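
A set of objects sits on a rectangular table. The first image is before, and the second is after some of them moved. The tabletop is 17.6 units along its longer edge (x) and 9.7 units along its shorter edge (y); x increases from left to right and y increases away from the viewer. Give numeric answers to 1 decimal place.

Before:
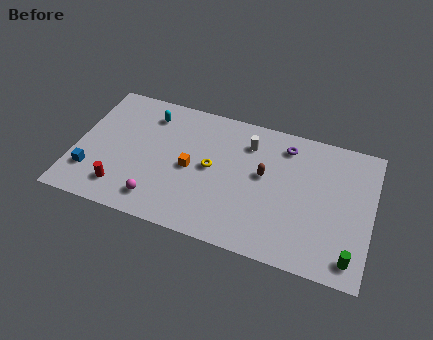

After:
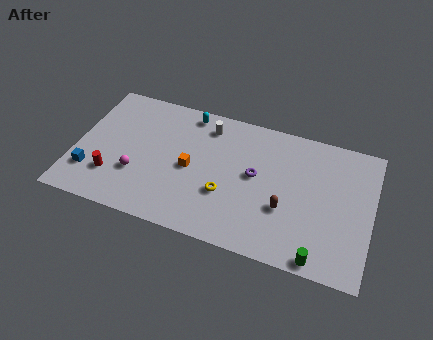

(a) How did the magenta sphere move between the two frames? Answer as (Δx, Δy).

(-1.4, 1.5)

The magenta sphere was at about (5.2, 1.7) and moved to about (3.8, 3.2).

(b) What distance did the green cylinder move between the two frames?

1.9

From (16.6, 1.4) to (14.8, 0.8), the green cylinder covered √(1.8² + 0.6²) ≈ 1.9 units.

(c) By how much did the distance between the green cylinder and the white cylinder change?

+1.3

The distance was about 8.9 in the first image and 10.2 in the second, so they moved 1.3 units further apart.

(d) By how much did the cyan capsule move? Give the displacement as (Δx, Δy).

(2.3, 0.8)

The cyan capsule was at about (4.1, 7.8) and moved to about (6.4, 8.6).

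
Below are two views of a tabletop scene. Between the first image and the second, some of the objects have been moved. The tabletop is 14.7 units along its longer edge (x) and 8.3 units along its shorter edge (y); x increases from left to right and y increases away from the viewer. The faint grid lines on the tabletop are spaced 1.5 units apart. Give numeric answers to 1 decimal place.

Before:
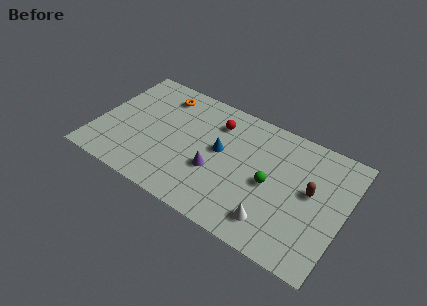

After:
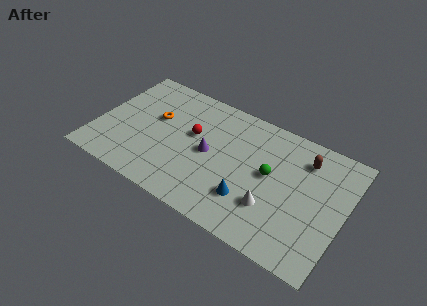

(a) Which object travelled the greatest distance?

the blue cone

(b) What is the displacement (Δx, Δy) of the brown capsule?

(-0.6, 1.9)

The brown capsule was at about (12.7, 4.6) and moved to about (12.1, 6.5).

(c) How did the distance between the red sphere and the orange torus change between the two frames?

-1.1

The distance was about 3.4 in the first image and 2.3 in the second, so they moved 1.1 units closer together.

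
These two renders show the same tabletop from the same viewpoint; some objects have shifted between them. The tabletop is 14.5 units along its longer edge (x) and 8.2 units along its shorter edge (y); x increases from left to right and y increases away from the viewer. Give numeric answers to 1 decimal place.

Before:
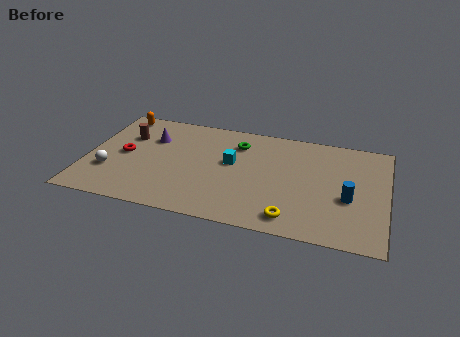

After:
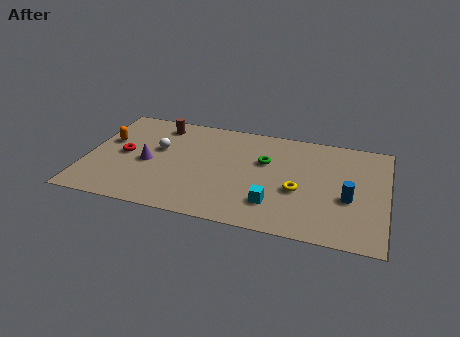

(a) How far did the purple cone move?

2.0

From (3.0, 5.7) to (3.0, 3.7), the purple cone covered √(0.0² + 2.0²) ≈ 2.0 units.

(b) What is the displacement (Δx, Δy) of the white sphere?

(2.2, 2.3)

From the two frames, the white sphere sits at roughly (1.2, 2.6) before and (3.4, 4.9) after.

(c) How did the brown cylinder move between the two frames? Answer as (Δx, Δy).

(1.5, 1.3)

From the two frames, the brown cylinder sits at roughly (1.8, 5.6) before and (3.3, 6.9) after.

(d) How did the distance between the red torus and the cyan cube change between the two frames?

+2.5

They were about 5.2 units apart before and 7.7 after — 2.5 units further apart.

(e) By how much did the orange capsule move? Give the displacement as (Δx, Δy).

(-0.3, -2.3)

The orange capsule started near (1.2, 7.3) and ended near (0.9, 5.0).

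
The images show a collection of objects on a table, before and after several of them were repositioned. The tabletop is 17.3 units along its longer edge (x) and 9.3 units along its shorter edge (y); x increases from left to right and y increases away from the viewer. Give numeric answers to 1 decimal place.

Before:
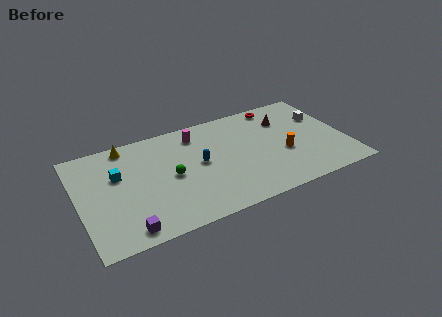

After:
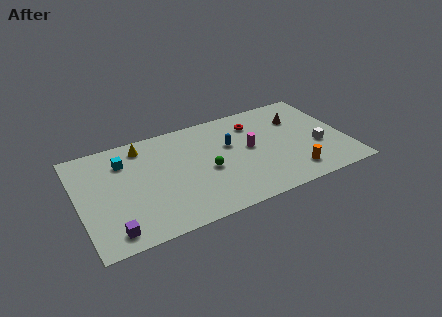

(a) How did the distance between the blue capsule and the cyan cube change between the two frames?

+1.6

They were about 5.3 units apart before and 6.9 after — 1.6 units further apart.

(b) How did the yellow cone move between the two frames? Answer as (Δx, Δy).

(1.0, -0.4)

The yellow cone started near (3.4, 8.3) and ended near (4.4, 7.9).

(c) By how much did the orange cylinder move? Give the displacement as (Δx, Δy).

(0.3, -2.0)

The orange cylinder started near (13.2, 3.7) and ended near (13.5, 1.7).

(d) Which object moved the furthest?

the magenta cylinder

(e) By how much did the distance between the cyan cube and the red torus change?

-2.5

The distance was about 11.1 in the first image and 8.6 in the second, so they moved 2.5 units closer together.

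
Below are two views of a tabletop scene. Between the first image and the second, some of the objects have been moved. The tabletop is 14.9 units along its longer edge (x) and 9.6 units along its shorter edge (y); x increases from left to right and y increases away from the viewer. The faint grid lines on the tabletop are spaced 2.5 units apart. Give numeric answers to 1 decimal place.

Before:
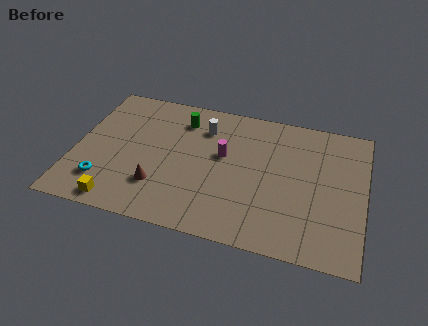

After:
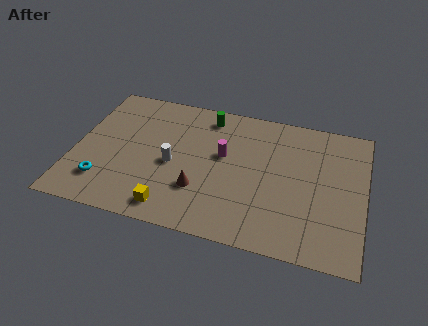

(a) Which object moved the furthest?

the white cylinder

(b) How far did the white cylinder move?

3.3

The white cylinder was near (6.5, 7.3) before and (5.1, 4.3) after, so it travelled √(1.4² + 3.0²) ≈ 3.3 units.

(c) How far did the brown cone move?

2.1

From (4.5, 2.6) to (6.6, 2.9), the brown cone covered √(2.1² + 0.3²) ≈ 2.1 units.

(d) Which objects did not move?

the cyan torus and the magenta cylinder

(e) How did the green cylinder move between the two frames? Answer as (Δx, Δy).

(1.3, 0.6)

From the two frames, the green cylinder sits at roughly (5.3, 7.6) before and (6.6, 8.2) after.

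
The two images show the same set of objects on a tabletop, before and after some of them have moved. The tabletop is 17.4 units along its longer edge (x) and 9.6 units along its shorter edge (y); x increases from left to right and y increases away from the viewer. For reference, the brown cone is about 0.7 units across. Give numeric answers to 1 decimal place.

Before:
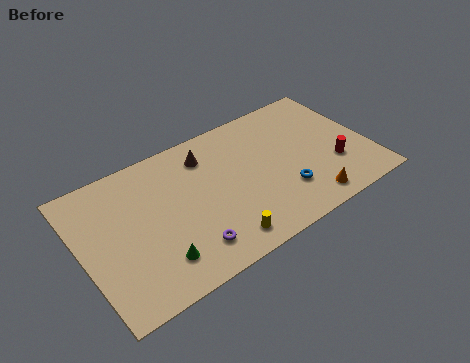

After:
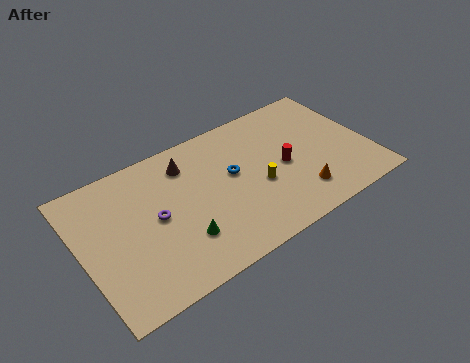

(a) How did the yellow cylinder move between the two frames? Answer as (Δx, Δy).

(2.8, 2.5)

From the two frames, the yellow cylinder sits at roughly (7.7, 1.4) before and (10.5, 3.9) after.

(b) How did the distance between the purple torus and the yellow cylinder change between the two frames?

+4.3

Before: roughly 1.9 units apart; after: 6.2. That's 4.3 units further apart.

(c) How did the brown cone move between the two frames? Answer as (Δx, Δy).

(-1.2, 0.0)

The brown cone was at about (7.9, 7.6) and moved to about (6.7, 7.6).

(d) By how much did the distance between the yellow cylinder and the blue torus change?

-2.3

The distance was about 4.4 in the first image and 2.1 in the second, so they moved 2.3 units closer together.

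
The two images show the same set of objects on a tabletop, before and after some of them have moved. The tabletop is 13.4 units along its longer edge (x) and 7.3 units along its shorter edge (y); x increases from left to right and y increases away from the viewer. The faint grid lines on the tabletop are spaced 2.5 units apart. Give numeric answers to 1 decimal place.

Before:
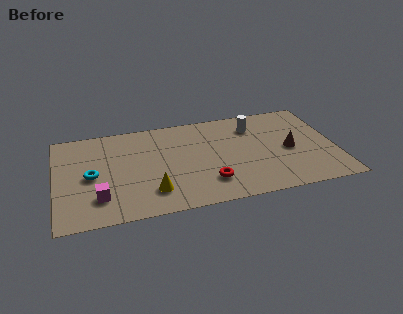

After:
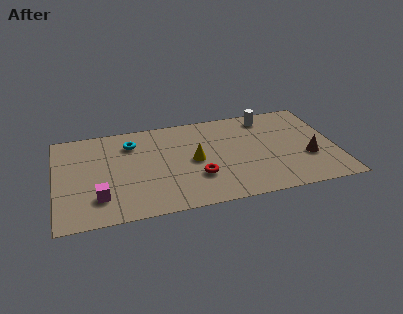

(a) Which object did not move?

the magenta cube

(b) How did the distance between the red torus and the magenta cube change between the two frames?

-0.5

The distance was about 5.2 in the first image and 4.7 in the second, so they moved 0.5 units closer together.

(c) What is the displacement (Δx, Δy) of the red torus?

(-0.5, 0.5)

From the two frames, the red torus sits at roughly (7.2, 1.8) before and (6.7, 2.3) after.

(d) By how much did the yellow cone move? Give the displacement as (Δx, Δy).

(2.1, 1.9)

The yellow cone started near (4.5, 1.7) and ended near (6.6, 3.6).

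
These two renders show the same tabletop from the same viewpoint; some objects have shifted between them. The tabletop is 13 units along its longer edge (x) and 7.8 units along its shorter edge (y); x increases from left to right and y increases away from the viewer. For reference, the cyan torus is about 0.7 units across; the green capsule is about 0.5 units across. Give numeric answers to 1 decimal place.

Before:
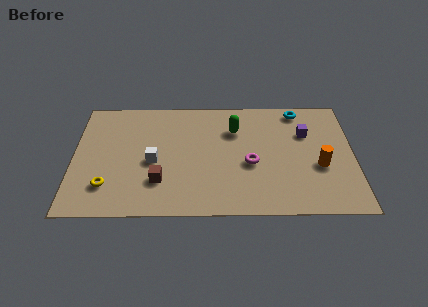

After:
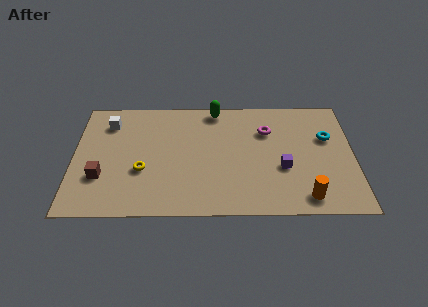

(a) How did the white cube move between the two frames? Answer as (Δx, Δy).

(-2.1, 2.6)

The white cube started near (3.7, 3.5) and ended near (1.6, 6.1).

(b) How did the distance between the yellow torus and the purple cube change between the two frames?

-3.3

The distance was about 9.8 in the first image and 6.5 in the second, so they moved 3.3 units closer together.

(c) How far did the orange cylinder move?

2.1

The orange cylinder moved from about (11.4, 3.1) to (10.7, 1.1), a distance of √(0.7² + 2.0²) ≈ 2.1.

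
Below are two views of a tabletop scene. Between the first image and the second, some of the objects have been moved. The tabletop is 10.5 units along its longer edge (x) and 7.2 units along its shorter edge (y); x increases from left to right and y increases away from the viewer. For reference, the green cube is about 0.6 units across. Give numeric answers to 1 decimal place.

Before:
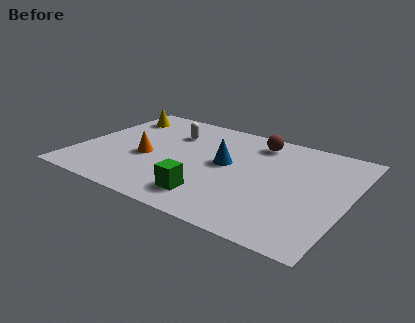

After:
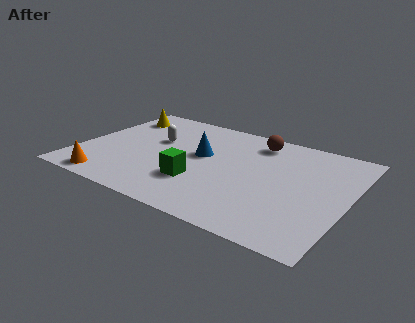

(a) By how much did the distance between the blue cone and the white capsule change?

-0.8

Before: roughly 2.7 units apart; after: 1.9. That's 0.8 units closer together.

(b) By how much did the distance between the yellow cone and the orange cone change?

+1.7

The distance was about 3.2 in the first image and 4.9 in the second, so they moved 1.7 units further apart.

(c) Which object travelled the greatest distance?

the orange cone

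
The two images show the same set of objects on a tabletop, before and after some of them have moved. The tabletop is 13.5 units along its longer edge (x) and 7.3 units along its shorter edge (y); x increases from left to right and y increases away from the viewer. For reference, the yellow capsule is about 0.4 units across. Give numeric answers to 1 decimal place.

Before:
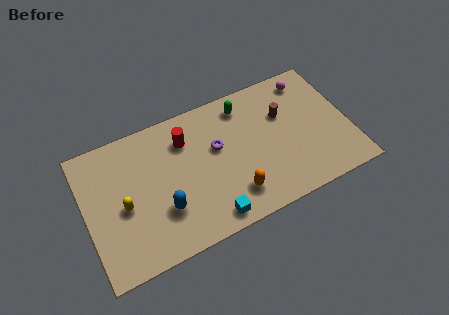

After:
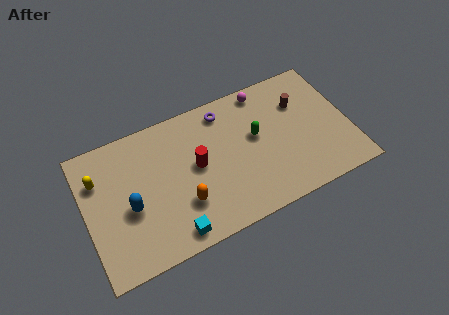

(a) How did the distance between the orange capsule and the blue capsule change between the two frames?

-0.8

They were about 3.6 units apart before and 2.8 after — 0.8 units closer together.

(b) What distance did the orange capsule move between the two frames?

2.6

The orange capsule was near (7.3, 1.6) before and (4.8, 2.2) after, so it travelled √(2.5² + 0.6²) ≈ 2.6 units.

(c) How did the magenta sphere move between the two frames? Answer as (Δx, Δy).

(-2.3, 0.3)

The magenta sphere started near (11.8, 6.2) and ended near (9.5, 6.5).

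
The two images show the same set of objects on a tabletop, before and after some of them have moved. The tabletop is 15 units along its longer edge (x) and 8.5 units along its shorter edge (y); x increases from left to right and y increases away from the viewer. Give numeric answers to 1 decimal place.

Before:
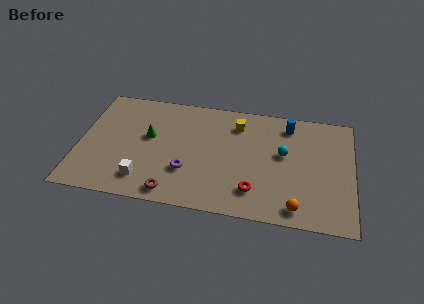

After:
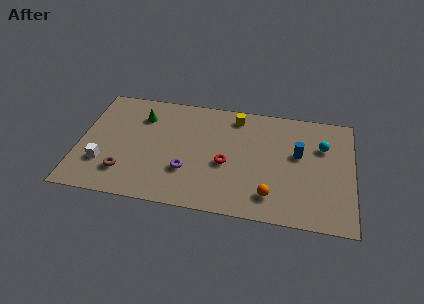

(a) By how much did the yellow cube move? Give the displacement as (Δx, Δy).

(-0.1, 0.6)

From the two frames, the yellow cube sits at roughly (8.6, 6.7) before and (8.5, 7.3) after.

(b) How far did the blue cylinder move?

2.2

From (11.4, 7.1) to (12.0, 5.0), the blue cylinder covered √(0.6² + 2.1²) ≈ 2.2 units.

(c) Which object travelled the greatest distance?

the brown torus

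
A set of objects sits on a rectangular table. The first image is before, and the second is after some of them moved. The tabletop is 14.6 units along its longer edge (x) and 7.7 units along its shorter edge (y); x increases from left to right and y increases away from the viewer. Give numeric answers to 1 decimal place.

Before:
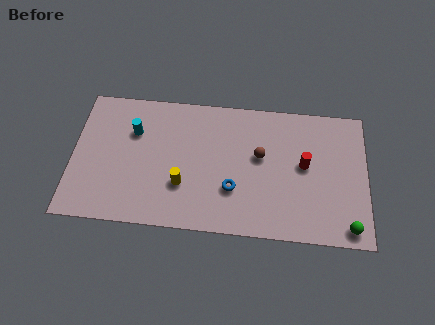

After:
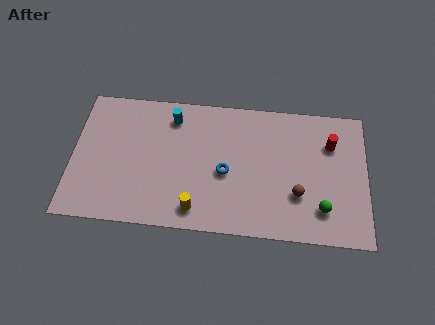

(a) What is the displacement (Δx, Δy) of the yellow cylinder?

(0.7, -1.3)

The yellow cylinder was at about (5.5, 2.5) and moved to about (6.2, 1.2).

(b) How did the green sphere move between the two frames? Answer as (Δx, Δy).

(-1.3, 0.9)

From the two frames, the green sphere sits at roughly (13.7, 0.9) before and (12.4, 1.8) after.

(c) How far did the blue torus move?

1.0

The blue torus moved from about (8.0, 2.5) to (7.6, 3.4), a distance of √(0.4² + 0.9²) ≈ 1.0.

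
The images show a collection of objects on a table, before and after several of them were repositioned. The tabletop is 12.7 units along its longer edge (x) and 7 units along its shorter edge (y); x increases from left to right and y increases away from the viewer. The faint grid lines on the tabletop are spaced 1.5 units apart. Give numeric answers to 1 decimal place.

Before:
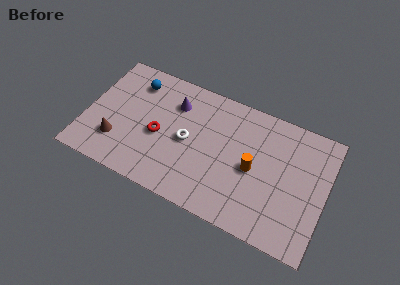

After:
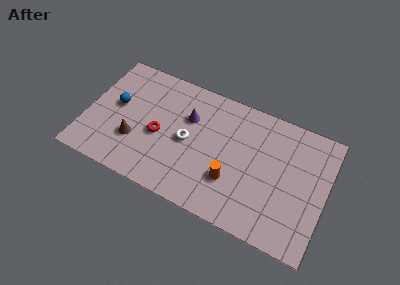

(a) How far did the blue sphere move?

1.9

The blue sphere moved from about (2.3, 5.6) to (1.5, 3.9), a distance of √(0.8² + 1.7²) ≈ 1.9.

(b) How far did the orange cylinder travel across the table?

1.5

The orange cylinder was near (8.9, 3.3) before and (7.9, 2.2) after, so it travelled √(1.0² + 1.1²) ≈ 1.5 units.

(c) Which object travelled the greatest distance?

the blue sphere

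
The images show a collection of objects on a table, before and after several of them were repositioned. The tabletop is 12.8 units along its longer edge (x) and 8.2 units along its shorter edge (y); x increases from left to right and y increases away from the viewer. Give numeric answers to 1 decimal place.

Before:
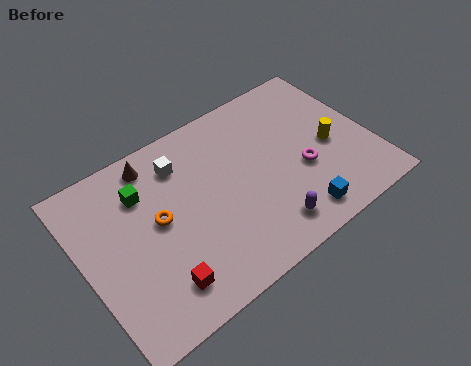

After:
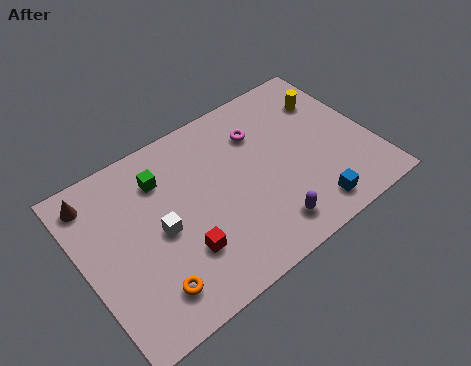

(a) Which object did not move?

the purple capsule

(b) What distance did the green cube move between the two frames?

0.9

The green cube was near (2.9, 6.0) before and (3.8, 6.2) after, so it travelled √(0.9² + 0.2²) ≈ 0.9 units.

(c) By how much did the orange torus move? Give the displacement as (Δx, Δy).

(-0.9, -2.8)

The orange torus started near (3.3, 4.4) and ended near (2.4, 1.6).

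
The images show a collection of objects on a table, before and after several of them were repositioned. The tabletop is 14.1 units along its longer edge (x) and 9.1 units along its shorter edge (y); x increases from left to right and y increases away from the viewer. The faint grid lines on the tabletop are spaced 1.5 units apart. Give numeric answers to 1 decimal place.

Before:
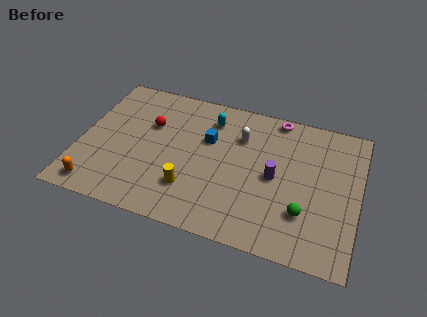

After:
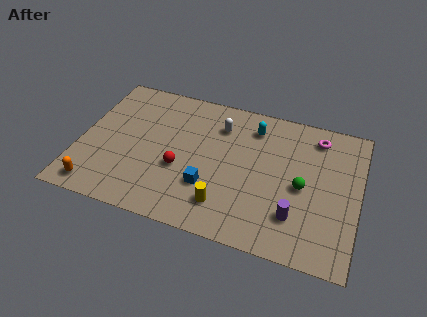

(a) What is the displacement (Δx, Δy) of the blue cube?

(0.3, -3.0)

The blue cube started near (6.4, 5.8) and ended near (6.7, 2.8).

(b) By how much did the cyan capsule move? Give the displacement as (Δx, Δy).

(2.2, 0.1)

The cyan capsule started near (6.4, 7.2) and ended near (8.6, 7.3).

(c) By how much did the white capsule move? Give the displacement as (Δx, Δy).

(-1.1, 0.4)

The white capsule started near (8.0, 6.5) and ended near (6.9, 6.9).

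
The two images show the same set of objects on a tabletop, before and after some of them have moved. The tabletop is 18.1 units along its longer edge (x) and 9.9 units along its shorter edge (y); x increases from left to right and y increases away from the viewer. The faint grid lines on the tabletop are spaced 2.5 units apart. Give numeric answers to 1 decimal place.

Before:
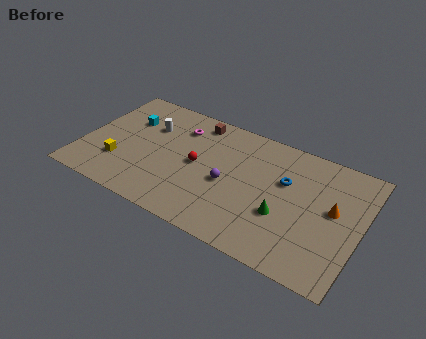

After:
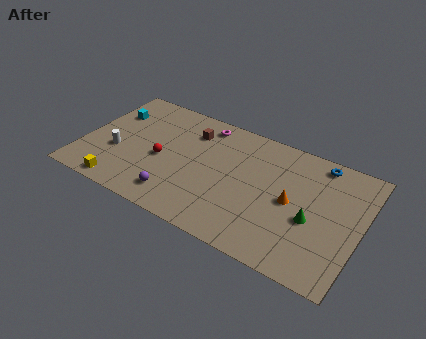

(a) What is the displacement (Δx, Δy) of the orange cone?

(-2.6, -0.6)

From the two frames, the orange cone sits at roughly (16.3, 5.5) before and (13.7, 4.9) after.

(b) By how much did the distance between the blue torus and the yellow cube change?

+3.3

Before: roughly 11.0 units apart; after: 14.3. That's 3.3 units further apart.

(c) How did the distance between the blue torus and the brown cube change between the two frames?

+1.8

They were about 6.6 units apart before and 8.4 after — 1.8 units further apart.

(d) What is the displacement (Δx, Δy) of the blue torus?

(1.9, 2.5)

From the two frames, the blue torus sits at roughly (13.1, 6.3) before and (15.0, 8.8) after.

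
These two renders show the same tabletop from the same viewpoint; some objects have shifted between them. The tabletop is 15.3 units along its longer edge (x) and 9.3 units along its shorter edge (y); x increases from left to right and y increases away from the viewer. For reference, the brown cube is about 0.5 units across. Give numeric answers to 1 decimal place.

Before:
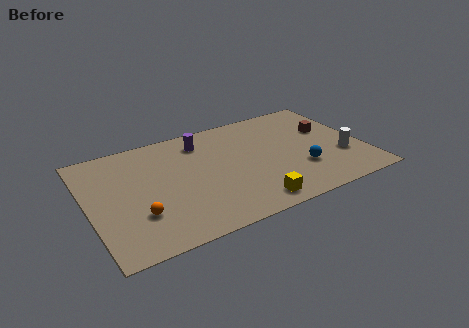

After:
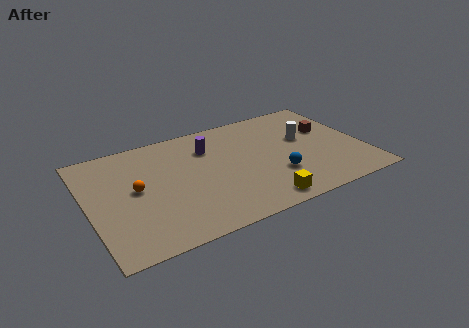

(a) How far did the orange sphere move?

2.1

From (2.5, 2.8) to (2.6, 4.9), the orange sphere covered √(0.1² + 2.1²) ≈ 2.1 units.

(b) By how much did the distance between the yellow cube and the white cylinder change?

-0.4

Before: roughly 5.8 units apart; after: 5.4. That's 0.4 units closer together.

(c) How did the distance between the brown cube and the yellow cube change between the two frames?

-0.3

Before: roughly 6.9 units apart; after: 6.6. That's 0.3 units closer together.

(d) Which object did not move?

the brown cube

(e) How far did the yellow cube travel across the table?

0.5

The yellow cube was near (8.5, 1.2) before and (9.0, 1.1) after, so it travelled √(0.5² + 0.1²) ≈ 0.5 units.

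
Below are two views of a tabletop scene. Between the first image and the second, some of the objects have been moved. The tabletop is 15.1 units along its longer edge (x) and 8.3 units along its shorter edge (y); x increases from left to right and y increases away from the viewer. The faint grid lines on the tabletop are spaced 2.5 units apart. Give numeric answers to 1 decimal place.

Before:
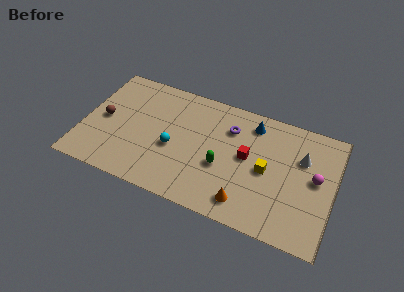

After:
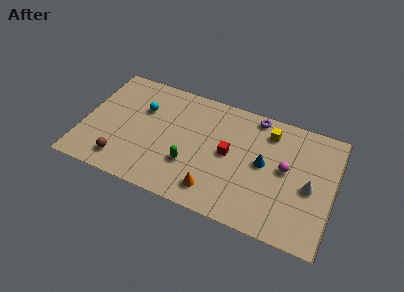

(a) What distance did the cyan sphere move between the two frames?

3.0

From (5.5, 3.5) to (3.4, 5.6), the cyan sphere covered √(2.1² + 2.1²) ≈ 3.0 units.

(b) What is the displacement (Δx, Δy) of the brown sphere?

(1.4, -2.6)

The brown sphere was at about (1.2, 4.1) and moved to about (2.6, 1.5).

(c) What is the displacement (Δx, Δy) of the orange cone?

(-1.9, 0.1)

The orange cone started near (10.1, 1.4) and ended near (8.2, 1.5).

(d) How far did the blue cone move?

2.7

The blue cone moved from about (10.0, 6.9) to (10.9, 4.4), a distance of √(0.9² + 2.5²) ≈ 2.7.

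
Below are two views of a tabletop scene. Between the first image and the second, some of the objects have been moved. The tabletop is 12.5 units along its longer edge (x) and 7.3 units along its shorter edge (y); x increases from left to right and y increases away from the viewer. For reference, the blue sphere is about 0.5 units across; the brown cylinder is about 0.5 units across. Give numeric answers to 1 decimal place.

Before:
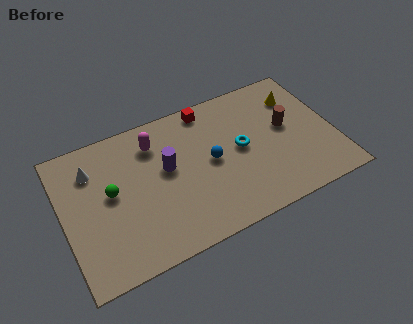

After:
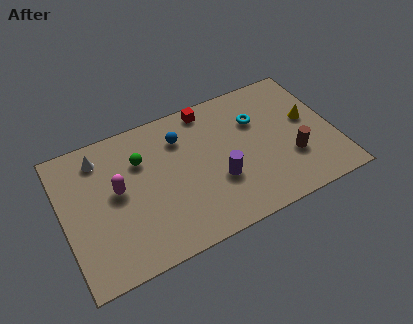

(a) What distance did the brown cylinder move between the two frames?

1.7

The brown cylinder was near (10.4, 4.1) before and (10.4, 2.4) after, so it travelled √(0.0² + 1.7²) ≈ 1.7 units.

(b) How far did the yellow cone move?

1.4

The yellow cone was near (11.1, 5.5) before and (11.4, 4.1) after, so it travelled √(0.3² + 1.4²) ≈ 1.4 units.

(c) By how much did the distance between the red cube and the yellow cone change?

+0.8

They were about 4.2 units apart before and 5.0 after — 0.8 units further apart.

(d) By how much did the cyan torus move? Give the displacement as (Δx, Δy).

(0.9, 1.2)

The cyan torus started near (8.2, 3.8) and ended near (9.1, 5.0).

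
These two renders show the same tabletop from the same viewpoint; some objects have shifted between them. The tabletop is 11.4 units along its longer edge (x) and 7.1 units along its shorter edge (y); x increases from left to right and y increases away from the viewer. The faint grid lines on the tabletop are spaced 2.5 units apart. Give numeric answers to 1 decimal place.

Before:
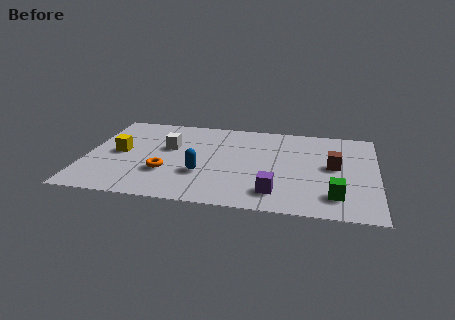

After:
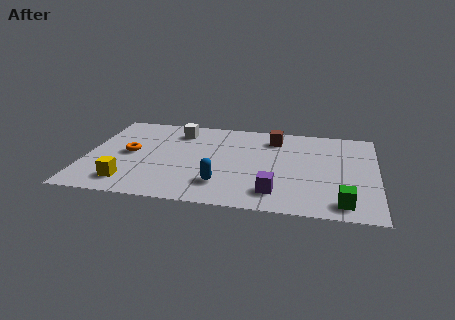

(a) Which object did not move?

the purple cube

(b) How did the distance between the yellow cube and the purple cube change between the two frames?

-0.9

Before: roughly 6.6 units apart; after: 5.7. That's 0.9 units closer together.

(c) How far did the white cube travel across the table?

1.4

From (3.2, 4.3) to (3.5, 5.7), the white cube covered √(0.3² + 1.4²) ≈ 1.4 units.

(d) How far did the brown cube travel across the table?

3.1

The brown cube was near (9.7, 3.8) before and (7.3, 5.7) after, so it travelled √(2.4² + 1.9²) ≈ 3.1 units.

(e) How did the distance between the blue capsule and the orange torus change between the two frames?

+2.8

Before: roughly 1.4 units apart; after: 4.2. That's 2.8 units further apart.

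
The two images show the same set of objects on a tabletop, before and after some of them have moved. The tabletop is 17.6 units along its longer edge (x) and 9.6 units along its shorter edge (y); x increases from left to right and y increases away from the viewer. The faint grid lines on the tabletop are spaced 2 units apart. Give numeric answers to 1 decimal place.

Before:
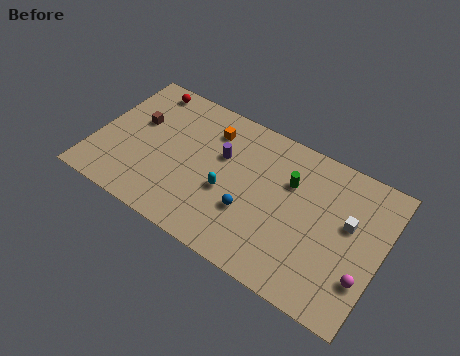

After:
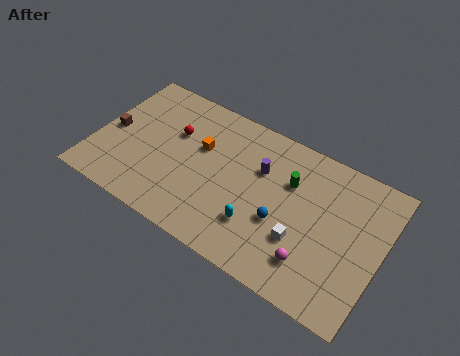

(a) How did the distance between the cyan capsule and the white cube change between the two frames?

-4.8

The distance was about 7.4 in the first image and 2.6 in the second, so they moved 4.8 units closer together.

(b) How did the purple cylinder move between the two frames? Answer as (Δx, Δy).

(2.4, 0.3)

The purple cylinder was at about (7.6, 6.1) and moved to about (10.0, 6.4).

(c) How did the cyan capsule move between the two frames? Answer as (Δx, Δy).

(2.1, -1.2)

The cyan capsule was at about (8.3, 3.9) and moved to about (10.4, 2.7).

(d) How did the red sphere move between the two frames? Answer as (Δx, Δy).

(2.3, -2.3)

The red sphere was at about (2.3, 8.5) and moved to about (4.6, 6.2).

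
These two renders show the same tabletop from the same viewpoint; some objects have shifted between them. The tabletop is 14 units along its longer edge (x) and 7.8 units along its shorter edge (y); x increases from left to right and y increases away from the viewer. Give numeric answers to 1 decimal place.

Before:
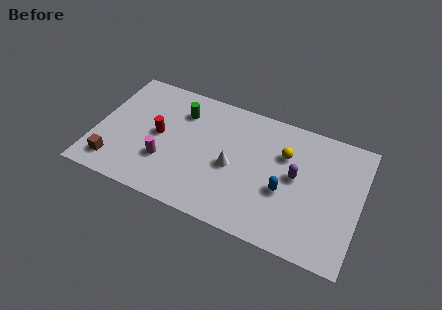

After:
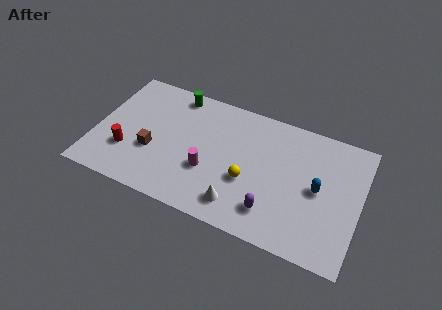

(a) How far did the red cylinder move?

2.2

The red cylinder was near (3.3, 4.0) before and (1.8, 2.4) after, so it travelled √(1.5² + 1.6²) ≈ 2.2 units.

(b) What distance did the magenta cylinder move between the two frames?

2.3

The magenta cylinder was near (3.8, 2.5) before and (6.1, 2.8) after, so it travelled √(2.3² + 0.3²) ≈ 2.3 units.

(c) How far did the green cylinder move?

1.1

From (4.3, 5.9) to (3.9, 6.9), the green cylinder covered √(0.4² + 1.0²) ≈ 1.1 units.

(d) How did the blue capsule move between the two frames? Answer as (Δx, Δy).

(1.7, 0.8)

The blue capsule was at about (10.1, 3.1) and moved to about (11.8, 3.9).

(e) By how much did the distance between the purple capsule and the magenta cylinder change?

-3.3

The distance was about 7.0 in the first image and 3.7 in the second, so they moved 3.3 units closer together.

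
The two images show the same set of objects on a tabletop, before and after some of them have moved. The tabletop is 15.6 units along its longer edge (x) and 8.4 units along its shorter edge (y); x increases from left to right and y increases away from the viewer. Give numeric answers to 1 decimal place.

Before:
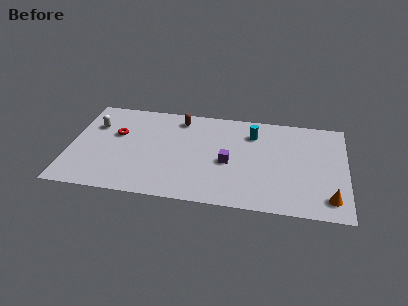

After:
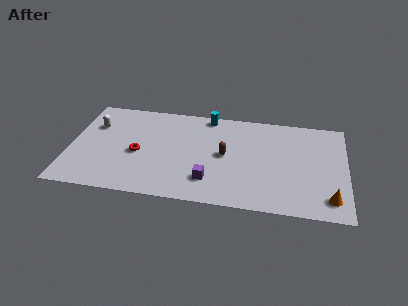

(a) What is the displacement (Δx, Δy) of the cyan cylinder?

(-2.6, 1.2)

The cyan cylinder was at about (10.3, 6.4) and moved to about (7.7, 7.6).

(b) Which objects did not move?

the orange cone and the white capsule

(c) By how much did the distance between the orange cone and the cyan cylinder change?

+2.7

Before: roughly 6.6 units apart; after: 9.3. That's 2.7 units further apart.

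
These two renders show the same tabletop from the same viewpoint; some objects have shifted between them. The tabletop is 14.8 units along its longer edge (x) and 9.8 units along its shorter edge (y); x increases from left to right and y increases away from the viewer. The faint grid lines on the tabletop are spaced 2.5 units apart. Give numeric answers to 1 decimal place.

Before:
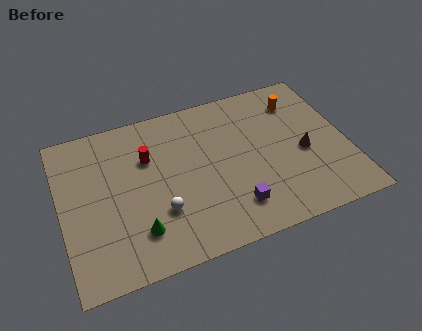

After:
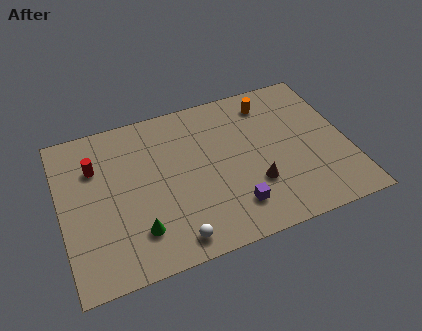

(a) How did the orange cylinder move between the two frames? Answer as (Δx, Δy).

(-1.5, 0.4)

The orange cylinder was at about (12.6, 7.7) and moved to about (11.1, 8.1).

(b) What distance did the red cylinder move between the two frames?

2.7

The red cylinder moved from about (4.6, 6.6) to (1.9, 6.9), a distance of √(2.7² + 0.3²) ≈ 2.7.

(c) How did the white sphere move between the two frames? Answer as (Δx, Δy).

(0.5, -1.9)

The white sphere was at about (4.9, 3.1) and moved to about (5.4, 1.2).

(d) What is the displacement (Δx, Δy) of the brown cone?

(-2.7, -1.2)

The brown cone was at about (12.5, 4.3) and moved to about (9.8, 3.1).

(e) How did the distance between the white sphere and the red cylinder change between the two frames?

+3.2

They were about 3.5 units apart before and 6.7 after — 3.2 units further apart.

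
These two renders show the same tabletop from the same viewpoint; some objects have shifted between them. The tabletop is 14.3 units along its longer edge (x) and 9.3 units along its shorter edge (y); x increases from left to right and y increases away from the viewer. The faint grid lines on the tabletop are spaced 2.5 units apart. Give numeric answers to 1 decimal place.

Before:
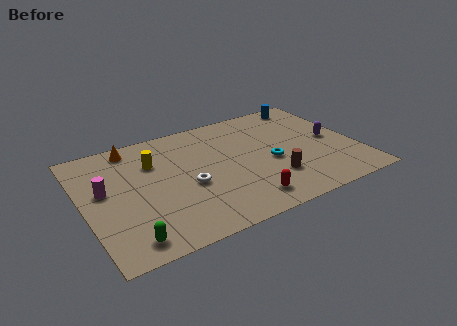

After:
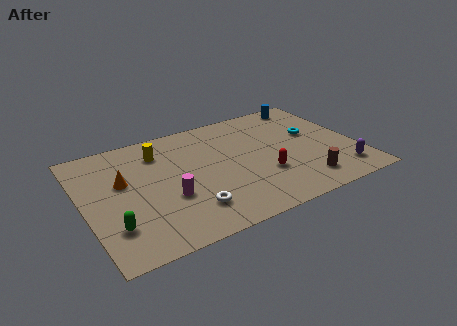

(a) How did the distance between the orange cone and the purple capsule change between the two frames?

+0.9

The distance was about 10.8 in the first image and 11.7 in the second, so they moved 0.9 units further apart.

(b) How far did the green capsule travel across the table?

1.3

The green capsule was near (1.8, 1.2) before and (1.2, 2.4) after, so it travelled √(0.6² + 1.2²) ≈ 1.3 units.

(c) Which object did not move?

the blue cylinder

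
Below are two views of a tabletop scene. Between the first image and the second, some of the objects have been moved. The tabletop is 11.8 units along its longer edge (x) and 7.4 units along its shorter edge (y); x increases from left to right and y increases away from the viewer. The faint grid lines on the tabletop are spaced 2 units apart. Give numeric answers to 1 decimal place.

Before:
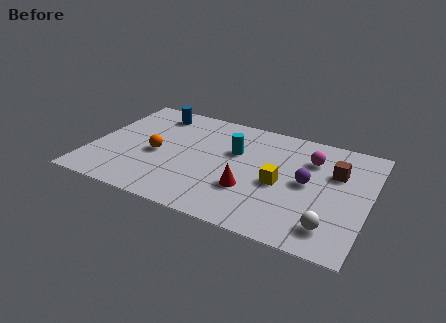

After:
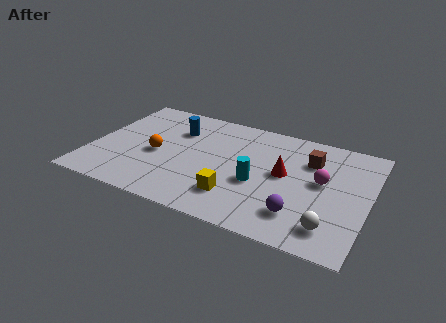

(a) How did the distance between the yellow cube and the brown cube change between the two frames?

+1.8

The distance was about 2.7 in the first image and 4.5 in the second, so they moved 1.8 units further apart.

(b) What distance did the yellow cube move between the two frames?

2.3

The yellow cube was near (8.1, 3.3) before and (6.4, 1.8) after, so it travelled √(1.7² + 1.5²) ≈ 2.3 units.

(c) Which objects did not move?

the orange sphere and the white sphere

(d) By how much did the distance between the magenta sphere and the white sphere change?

-1.4

Before: roughly 4.2 units apart; after: 2.8. That's 1.4 units closer together.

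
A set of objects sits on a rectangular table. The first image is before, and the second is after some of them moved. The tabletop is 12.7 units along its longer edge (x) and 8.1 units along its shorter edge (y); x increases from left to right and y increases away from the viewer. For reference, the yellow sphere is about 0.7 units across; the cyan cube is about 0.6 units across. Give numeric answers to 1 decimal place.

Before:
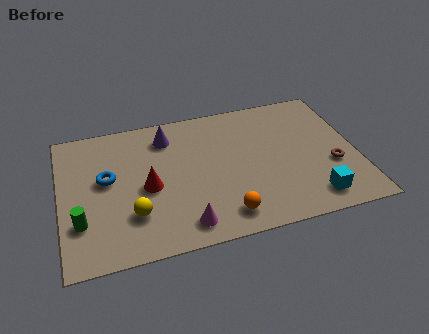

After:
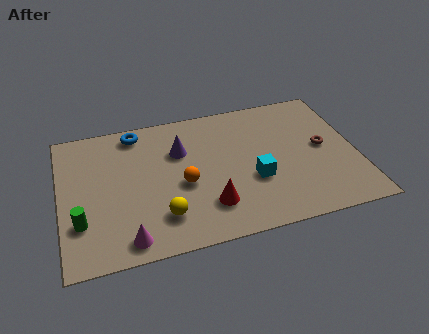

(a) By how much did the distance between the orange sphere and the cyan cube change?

-0.8

Before: roughly 3.8 units apart; after: 3.0. That's 0.8 units closer together.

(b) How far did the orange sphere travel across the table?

2.7

The orange sphere was near (6.8, 1.3) before and (5.2, 3.5) after, so it travelled √(1.6² + 2.2²) ≈ 2.7 units.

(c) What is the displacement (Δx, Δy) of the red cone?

(2.5, -1.7)

The red cone was at about (3.7, 3.7) and moved to about (6.2, 2.0).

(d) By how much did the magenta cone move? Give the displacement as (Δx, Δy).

(-2.4, -0.2)

The magenta cone started near (5.1, 1.2) and ended near (2.7, 1.0).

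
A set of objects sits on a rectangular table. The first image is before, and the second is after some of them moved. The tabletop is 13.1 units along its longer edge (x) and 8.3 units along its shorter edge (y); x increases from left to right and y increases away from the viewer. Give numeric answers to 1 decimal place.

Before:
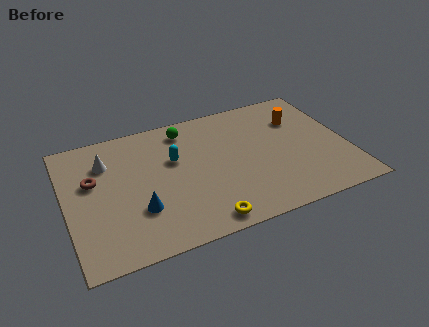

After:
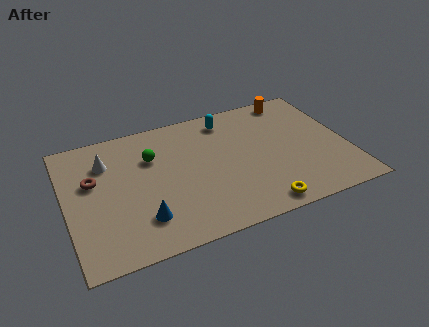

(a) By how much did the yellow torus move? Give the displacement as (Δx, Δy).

(2.6, 0.0)

The yellow torus was at about (6.0, 0.9) and moved to about (8.6, 0.9).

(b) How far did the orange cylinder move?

1.5

The orange cylinder was near (11.1, 5.9) before and (11.0, 7.4) after, so it travelled √(0.1² + 1.5²) ≈ 1.5 units.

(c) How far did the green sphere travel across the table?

2.1

The green sphere moved from about (5.8, 7.0) to (4.1, 5.7), a distance of √(1.7² + 1.3²) ≈ 2.1.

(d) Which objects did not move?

the white cone and the brown torus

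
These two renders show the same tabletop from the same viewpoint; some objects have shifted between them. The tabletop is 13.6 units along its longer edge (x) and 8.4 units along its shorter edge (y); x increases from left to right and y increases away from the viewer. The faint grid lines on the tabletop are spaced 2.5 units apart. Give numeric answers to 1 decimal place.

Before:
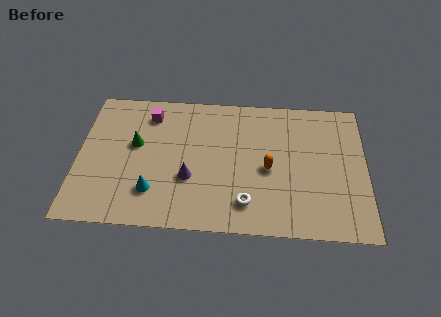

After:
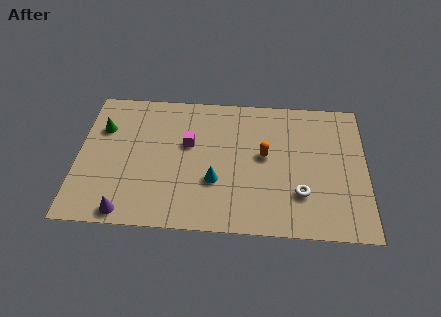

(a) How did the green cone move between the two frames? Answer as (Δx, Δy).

(-1.6, 0.9)

The green cone started near (2.7, 4.9) and ended near (1.1, 5.8).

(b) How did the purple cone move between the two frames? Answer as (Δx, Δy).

(-2.9, -2.2)

The purple cone was at about (5.3, 3.0) and moved to about (2.4, 0.8).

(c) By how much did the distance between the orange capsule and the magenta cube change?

-2.8

The distance was about 6.4 in the first image and 3.6 in the second, so they moved 2.8 units closer together.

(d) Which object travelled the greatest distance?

the purple cone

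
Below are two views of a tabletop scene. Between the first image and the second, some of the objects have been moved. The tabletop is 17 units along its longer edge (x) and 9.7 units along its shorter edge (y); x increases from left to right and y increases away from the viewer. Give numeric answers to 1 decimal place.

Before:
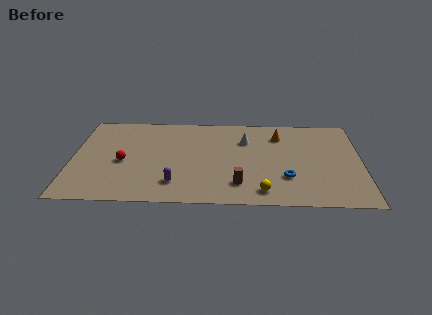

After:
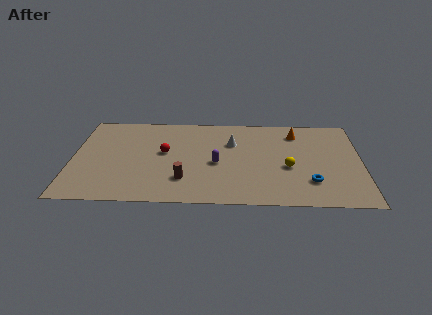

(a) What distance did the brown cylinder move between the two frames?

3.2

The brown cylinder was near (9.8, 2.1) before and (6.6, 2.5) after, so it travelled √(3.2² + 0.4²) ≈ 3.2 units.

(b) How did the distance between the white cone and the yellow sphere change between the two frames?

-1.4

Before: roughly 5.6 units apart; after: 4.2. That's 1.4 units closer together.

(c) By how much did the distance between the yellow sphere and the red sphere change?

-1.3

Before: roughly 8.7 units apart; after: 7.4. That's 1.3 units closer together.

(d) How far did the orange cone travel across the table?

1.0

The orange cone moved from about (12.2, 7.5) to (13.2, 7.8), a distance of √(1.0² + 0.3²) ≈ 1.0.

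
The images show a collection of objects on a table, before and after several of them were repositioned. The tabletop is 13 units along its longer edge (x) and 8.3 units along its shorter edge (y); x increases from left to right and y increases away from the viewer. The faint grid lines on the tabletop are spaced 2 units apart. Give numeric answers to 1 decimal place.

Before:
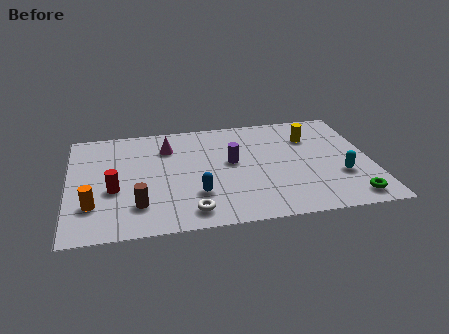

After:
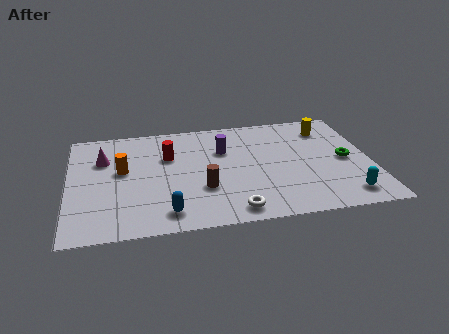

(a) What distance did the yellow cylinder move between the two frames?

1.0

The yellow cylinder was near (10.5, 6.0) before and (11.3, 6.6) after, so it travelled √(0.8² + 0.6²) ≈ 1.0 units.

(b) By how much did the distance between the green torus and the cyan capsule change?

+1.0

The distance was about 1.7 in the first image and 2.7 in the second, so they moved 1.0 units further apart.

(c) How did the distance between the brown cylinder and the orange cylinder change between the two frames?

+2.0

The distance was about 1.9 in the first image and 3.9 in the second, so they moved 2.0 units further apart.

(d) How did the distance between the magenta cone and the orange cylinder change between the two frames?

-3.8

They were about 5.1 units apart before and 1.3 after — 3.8 units closer together.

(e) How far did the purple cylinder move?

1.0

From (7.0, 4.6) to (6.7, 5.6), the purple cylinder covered √(0.3² + 1.0²) ≈ 1.0 units.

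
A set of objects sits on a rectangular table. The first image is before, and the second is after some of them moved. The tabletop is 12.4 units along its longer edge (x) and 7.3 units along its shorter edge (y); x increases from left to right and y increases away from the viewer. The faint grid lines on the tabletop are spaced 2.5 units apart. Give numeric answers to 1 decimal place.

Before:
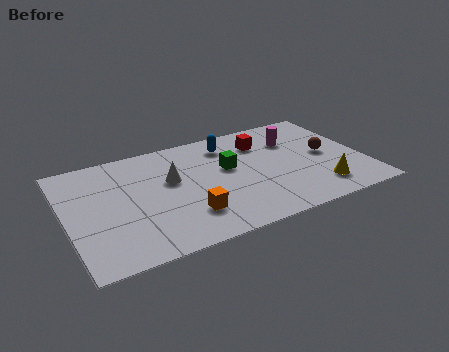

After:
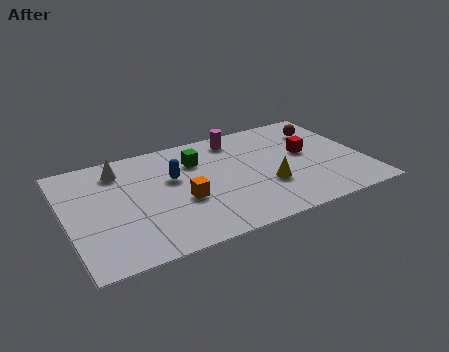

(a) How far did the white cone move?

2.5

The white cone was near (4.4, 4.4) before and (2.4, 5.9) after, so it travelled √(2.0² + 1.5²) ≈ 2.5 units.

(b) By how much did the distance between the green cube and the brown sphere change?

+1.3

Before: roughly 4.1 units apart; after: 5.4. That's 1.3 units further apart.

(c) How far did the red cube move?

2.2

The red cube moved from about (8.4, 5.5) to (10.1, 4.1), a distance of √(1.7² + 1.4²) ≈ 2.2.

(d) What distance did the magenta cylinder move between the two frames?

2.5

The magenta cylinder moved from about (9.7, 5.2) to (7.4, 6.2), a distance of √(2.3² + 1.0²) ≈ 2.5.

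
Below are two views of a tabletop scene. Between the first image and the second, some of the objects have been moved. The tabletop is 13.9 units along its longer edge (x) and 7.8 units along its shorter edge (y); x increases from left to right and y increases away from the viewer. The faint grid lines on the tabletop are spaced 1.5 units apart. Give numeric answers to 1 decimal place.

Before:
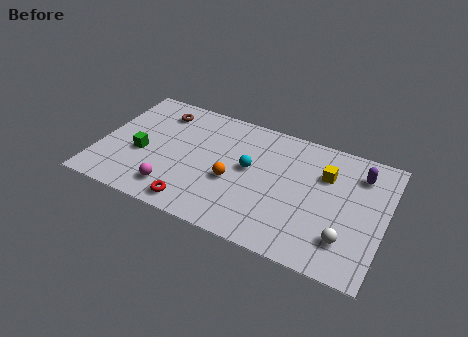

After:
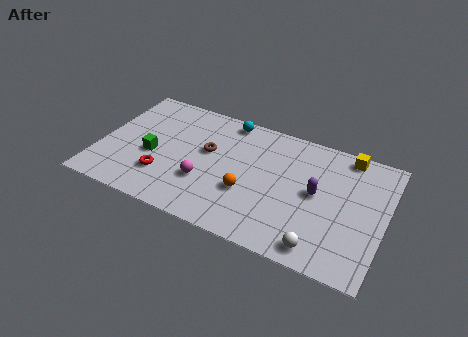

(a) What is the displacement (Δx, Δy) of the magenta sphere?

(1.4, 1.1)

From the two frames, the magenta sphere sits at roughly (3.9, 1.5) before and (5.3, 2.6) after.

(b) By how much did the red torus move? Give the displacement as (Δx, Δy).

(-1.7, 1.2)

The red torus started near (5.0, 1.0) and ended near (3.3, 2.2).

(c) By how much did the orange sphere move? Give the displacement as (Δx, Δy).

(0.8, -0.4)

The orange sphere was at about (6.6, 3.2) and moved to about (7.4, 2.8).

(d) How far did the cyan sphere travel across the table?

3.0

The cyan sphere was near (7.3, 4.3) before and (5.9, 7.0) after, so it travelled √(1.4² + 2.7²) ≈ 3.0 units.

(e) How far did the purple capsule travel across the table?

2.8

From (12.5, 6.1) to (10.6, 4.1), the purple capsule covered √(1.9² + 2.0²) ≈ 2.8 units.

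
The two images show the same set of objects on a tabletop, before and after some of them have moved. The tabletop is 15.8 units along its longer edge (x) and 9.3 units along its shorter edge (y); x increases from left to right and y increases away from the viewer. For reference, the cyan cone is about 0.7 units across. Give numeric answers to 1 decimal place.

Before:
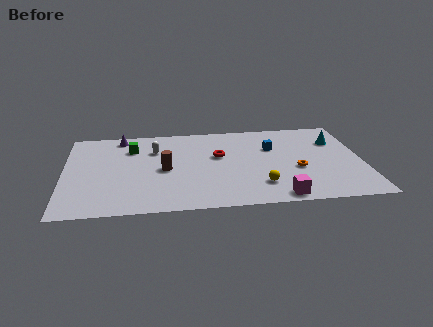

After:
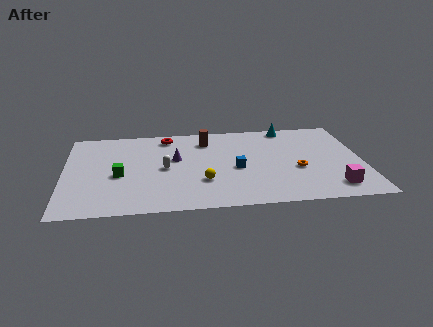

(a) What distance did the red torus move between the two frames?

3.6

The red torus moved from about (8.2, 5.6) to (5.5, 8.0), a distance of √(2.7² + 2.4²) ≈ 3.6.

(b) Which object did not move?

the orange torus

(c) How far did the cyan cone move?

3.1

The cyan cone was near (14.5, 6.6) before and (12.0, 8.4) after, so it travelled √(2.5² + 1.8²) ≈ 3.1 units.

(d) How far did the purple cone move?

4.0

From (3.0, 8.2) to (5.9, 5.5), the purple cone covered √(2.9² + 2.7²) ≈ 4.0 units.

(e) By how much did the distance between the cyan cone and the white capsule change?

-1.9

They were about 9.7 units apart before and 7.8 after — 1.9 units closer together.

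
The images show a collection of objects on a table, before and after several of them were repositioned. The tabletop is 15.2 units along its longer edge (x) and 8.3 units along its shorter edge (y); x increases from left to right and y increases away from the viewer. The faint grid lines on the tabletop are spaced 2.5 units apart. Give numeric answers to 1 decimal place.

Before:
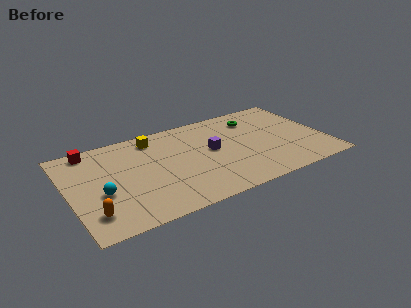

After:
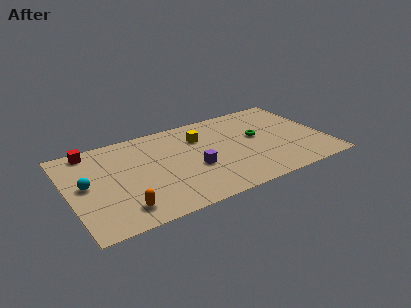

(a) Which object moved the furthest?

the yellow cube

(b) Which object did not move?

the red cube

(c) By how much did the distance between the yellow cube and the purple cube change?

-1.3

Before: roughly 4.1 units apart; after: 2.8. That's 1.3 units closer together.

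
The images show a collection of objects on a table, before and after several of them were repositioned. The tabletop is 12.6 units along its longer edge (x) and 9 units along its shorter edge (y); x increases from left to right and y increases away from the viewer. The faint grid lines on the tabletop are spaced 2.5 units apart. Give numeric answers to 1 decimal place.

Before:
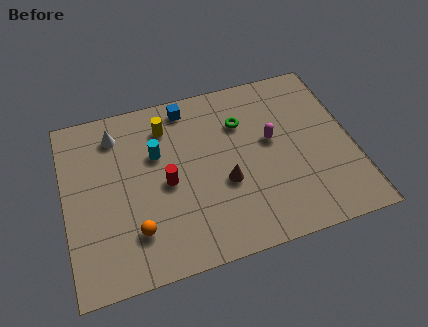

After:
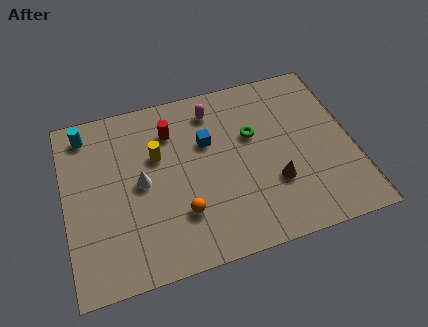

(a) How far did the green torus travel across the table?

0.9

The green torus moved from about (7.9, 6.4) to (8.3, 5.6), a distance of √(0.4² + 0.8²) ≈ 0.9.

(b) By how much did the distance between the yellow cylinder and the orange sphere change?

-1.9

The distance was about 5.2 in the first image and 3.3 in the second, so they moved 1.9 units closer together.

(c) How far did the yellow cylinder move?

1.5

The yellow cylinder was near (4.6, 7.1) before and (4.1, 5.7) after, so it travelled √(0.5² + 1.4²) ≈ 1.5 units.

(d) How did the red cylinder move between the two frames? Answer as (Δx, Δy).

(0.4, 2.6)

The red cylinder was at about (4.4, 4.2) and moved to about (4.8, 6.8).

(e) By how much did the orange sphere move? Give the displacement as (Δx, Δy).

(2.0, 0.3)

The orange sphere started near (2.9, 2.2) and ended near (4.9, 2.5).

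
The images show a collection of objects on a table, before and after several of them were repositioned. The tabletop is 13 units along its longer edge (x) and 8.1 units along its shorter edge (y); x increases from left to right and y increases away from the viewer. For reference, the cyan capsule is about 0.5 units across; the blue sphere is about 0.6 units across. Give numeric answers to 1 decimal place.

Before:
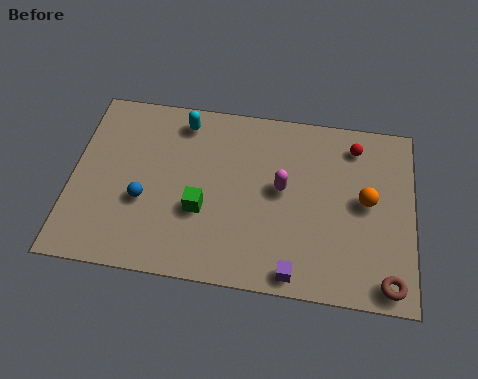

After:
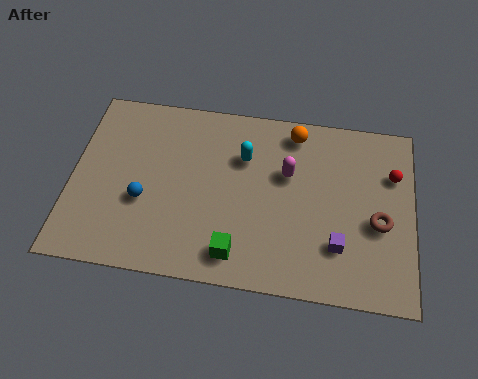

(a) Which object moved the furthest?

the orange sphere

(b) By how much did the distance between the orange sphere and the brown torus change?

+1.4

Before: roughly 3.5 units apart; after: 4.9. That's 1.4 units further apart.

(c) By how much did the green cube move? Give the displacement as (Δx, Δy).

(1.4, -1.7)

The green cube started near (5.0, 3.0) and ended near (6.4, 1.3).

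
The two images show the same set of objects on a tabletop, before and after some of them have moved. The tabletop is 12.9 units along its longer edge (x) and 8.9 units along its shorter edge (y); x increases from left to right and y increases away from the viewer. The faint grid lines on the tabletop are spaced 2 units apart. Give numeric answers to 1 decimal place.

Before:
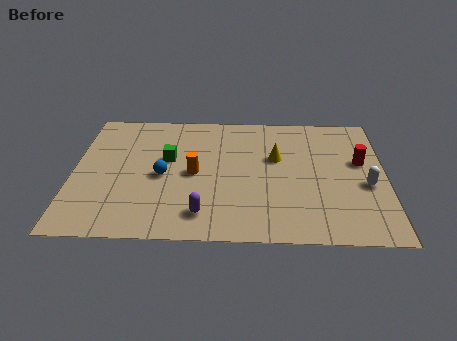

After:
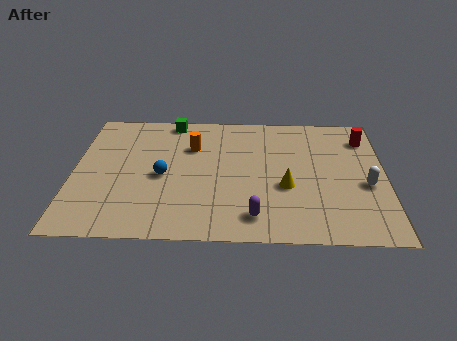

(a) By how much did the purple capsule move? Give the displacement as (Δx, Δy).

(2.1, -0.1)

The purple capsule was at about (5.4, 1.6) and moved to about (7.5, 1.5).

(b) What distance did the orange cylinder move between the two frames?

1.9

The orange cylinder was near (5.0, 4.3) before and (4.9, 6.2) after, so it travelled √(0.1² + 1.9²) ≈ 1.9 units.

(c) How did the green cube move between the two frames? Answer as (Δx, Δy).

(0.1, 2.8)

The green cube started near (3.9, 5.3) and ended near (4.0, 8.1).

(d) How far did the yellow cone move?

2.0

The yellow cone moved from about (8.4, 5.5) to (8.8, 3.5), a distance of √(0.4² + 2.0²) ≈ 2.0.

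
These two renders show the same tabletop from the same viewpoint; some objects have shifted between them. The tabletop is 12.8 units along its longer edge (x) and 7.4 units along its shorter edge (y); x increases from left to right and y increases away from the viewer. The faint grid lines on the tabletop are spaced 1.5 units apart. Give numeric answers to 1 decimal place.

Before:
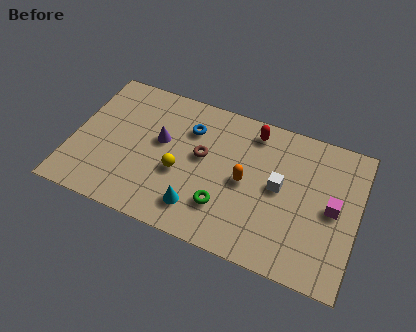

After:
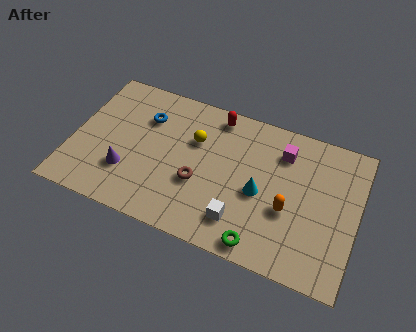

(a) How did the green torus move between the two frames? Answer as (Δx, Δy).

(1.8, -1.2)

The green torus was at about (7.0, 2.0) and moved to about (8.8, 0.8).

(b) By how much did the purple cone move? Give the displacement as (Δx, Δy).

(-1.3, -2.1)

From the two frames, the purple cone sits at roughly (3.9, 4.3) before and (2.6, 2.2) after.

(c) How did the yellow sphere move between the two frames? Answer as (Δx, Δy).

(0.5, 1.9)

From the two frames, the yellow sphere sits at roughly (4.9, 3.0) before and (5.4, 4.9) after.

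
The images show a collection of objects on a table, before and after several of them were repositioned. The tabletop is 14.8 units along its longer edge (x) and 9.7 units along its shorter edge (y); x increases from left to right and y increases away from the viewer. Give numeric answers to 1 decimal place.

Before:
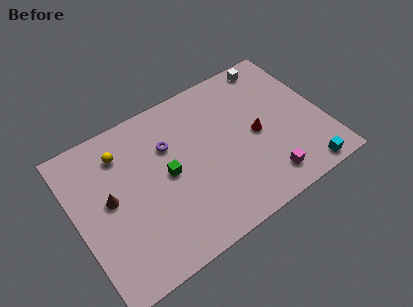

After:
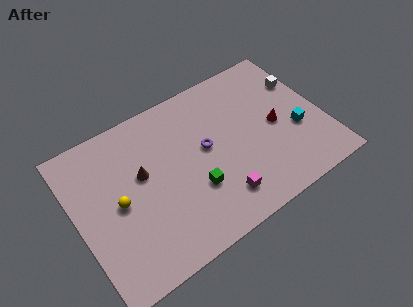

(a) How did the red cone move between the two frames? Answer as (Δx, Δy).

(1.2, 0.0)

From the two frames, the red cone sits at roughly (10.8, 4.6) before and (12.0, 4.6) after.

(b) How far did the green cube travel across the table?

2.1

From (5.4, 4.9) to (6.7, 3.2), the green cube covered √(1.3² + 1.7²) ≈ 2.1 units.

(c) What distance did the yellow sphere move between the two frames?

3.0

The yellow sphere was near (3.1, 7.6) before and (2.4, 4.7) after, so it travelled √(0.7² + 2.9²) ≈ 3.0 units.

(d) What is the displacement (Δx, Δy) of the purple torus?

(2.0, -1.3)

The purple torus was at about (5.8, 6.6) and moved to about (7.8, 5.3).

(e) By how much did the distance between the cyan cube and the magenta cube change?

+3.1

The distance was about 2.3 in the first image and 5.4 in the second, so they moved 3.1 units further apart.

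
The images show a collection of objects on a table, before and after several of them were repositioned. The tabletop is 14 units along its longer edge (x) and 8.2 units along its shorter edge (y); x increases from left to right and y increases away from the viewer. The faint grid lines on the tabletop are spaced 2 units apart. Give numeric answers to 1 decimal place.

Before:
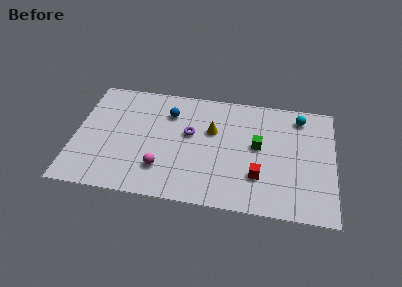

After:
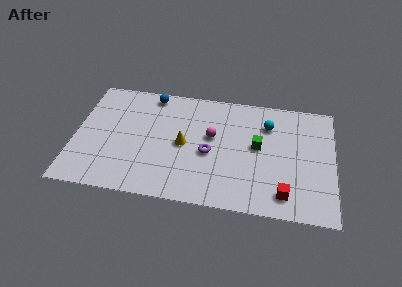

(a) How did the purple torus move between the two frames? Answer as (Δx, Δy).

(1.1, -1.2)

The purple torus started near (6.2, 4.8) and ended near (7.3, 3.6).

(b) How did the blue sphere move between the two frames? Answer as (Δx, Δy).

(-1.0, 1.2)

From the two frames, the blue sphere sits at roughly (5.0, 6.1) before and (4.0, 7.3) after.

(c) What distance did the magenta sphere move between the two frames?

3.7

The magenta sphere moved from about (4.8, 2.1) to (7.4, 4.8), a distance of √(2.6² + 2.7²) ≈ 3.7.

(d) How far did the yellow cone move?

1.9

The yellow cone moved from about (7.4, 5.2) to (5.9, 4.0), a distance of √(1.5² + 1.2²) ≈ 1.9.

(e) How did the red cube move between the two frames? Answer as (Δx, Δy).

(1.4, -1.0)

The red cube started near (10.0, 2.4) and ended near (11.4, 1.4).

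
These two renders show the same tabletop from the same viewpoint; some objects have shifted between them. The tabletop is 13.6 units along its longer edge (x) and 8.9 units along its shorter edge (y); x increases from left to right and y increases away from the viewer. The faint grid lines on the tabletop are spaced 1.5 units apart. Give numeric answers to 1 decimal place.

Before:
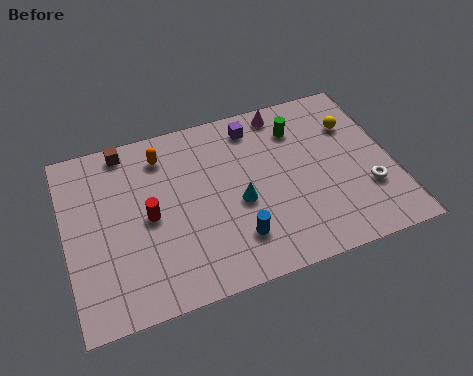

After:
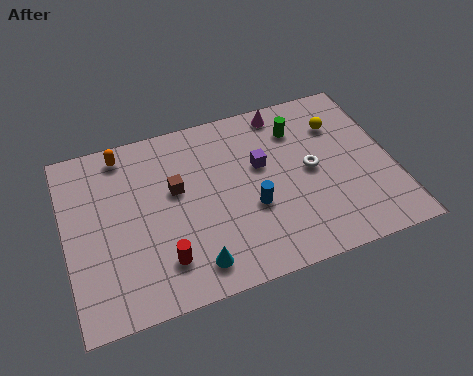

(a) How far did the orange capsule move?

1.7

The orange capsule was near (4.2, 7.2) before and (2.6, 7.8) after, so it travelled √(1.6² + 0.6²) ≈ 1.7 units.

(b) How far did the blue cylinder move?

1.5

The blue cylinder was near (6.8, 2.1) before and (7.6, 3.4) after, so it travelled √(0.8² + 1.3²) ≈ 1.5 units.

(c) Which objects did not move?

the green cylinder and the magenta cone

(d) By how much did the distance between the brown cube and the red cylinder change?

-0.4

Before: roughly 3.8 units apart; after: 3.4. That's 0.4 units closer together.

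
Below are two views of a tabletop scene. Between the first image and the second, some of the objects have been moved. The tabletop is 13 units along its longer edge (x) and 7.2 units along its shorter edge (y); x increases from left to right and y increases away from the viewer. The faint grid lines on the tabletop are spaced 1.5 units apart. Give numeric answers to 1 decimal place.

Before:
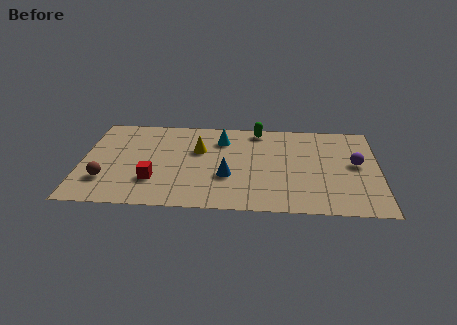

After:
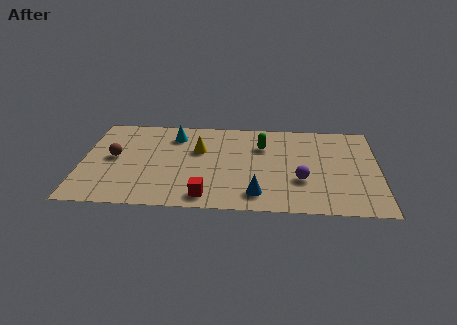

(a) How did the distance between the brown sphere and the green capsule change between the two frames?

-1.3

The distance was about 7.9 in the first image and 6.6 in the second, so they moved 1.3 units closer together.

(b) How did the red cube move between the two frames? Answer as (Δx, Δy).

(2.3, -1.1)

The red cube was at about (3.2, 2.1) and moved to about (5.5, 1.0).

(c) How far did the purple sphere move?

2.8

From (12.0, 3.9) to (9.6, 2.5), the purple sphere covered √(2.4² + 1.4²) ≈ 2.8 units.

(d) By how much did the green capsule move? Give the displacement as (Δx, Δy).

(0.2, -1.3)

The green capsule started near (7.7, 6.4) and ended near (7.9, 5.1).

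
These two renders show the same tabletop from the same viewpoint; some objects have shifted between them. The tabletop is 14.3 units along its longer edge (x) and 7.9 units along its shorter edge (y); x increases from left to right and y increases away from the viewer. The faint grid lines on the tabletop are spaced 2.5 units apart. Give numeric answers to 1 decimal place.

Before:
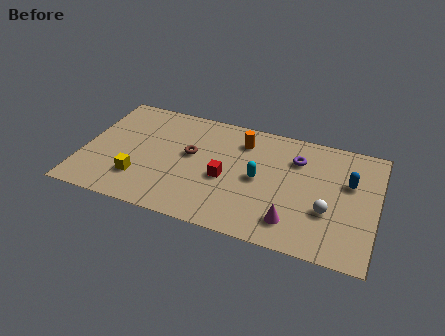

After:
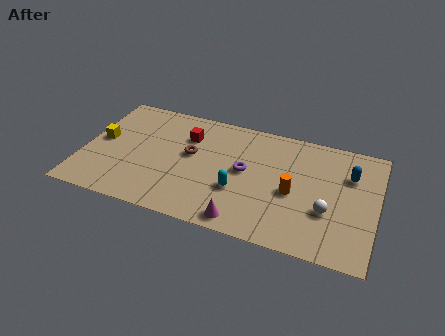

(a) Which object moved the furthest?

the orange cylinder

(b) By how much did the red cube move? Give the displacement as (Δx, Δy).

(-2.1, 2.3)

The red cube was at about (7.0, 3.4) and moved to about (4.9, 5.7).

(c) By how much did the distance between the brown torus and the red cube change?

-0.9

The distance was about 2.1 in the first image and 1.2 in the second, so they moved 0.9 units closer together.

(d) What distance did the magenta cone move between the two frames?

2.4

The magenta cone moved from about (10.4, 1.6) to (8.1, 0.9), a distance of √(2.3² + 0.7²) ≈ 2.4.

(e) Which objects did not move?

the white sphere and the brown torus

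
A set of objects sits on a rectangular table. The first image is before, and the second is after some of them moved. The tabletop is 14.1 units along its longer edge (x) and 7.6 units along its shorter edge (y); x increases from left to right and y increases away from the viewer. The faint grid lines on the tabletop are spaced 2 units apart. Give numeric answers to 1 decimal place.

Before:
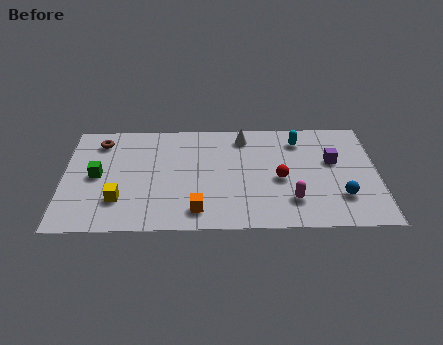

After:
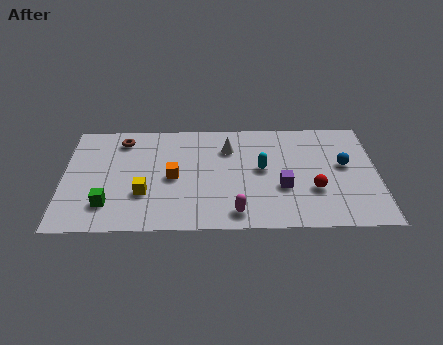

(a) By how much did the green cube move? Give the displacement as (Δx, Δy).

(0.5, -2.0)

From the two frames, the green cube sits at roughly (1.5, 3.8) before and (2.0, 1.8) after.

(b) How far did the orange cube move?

2.5

The orange cube moved from about (6.0, 1.3) to (4.9, 3.6), a distance of √(1.1² + 2.3²) ≈ 2.5.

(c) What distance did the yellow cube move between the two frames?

1.2

From (2.5, 2.1) to (3.6, 2.5), the yellow cube covered √(1.1² + 0.4²) ≈ 1.2 units.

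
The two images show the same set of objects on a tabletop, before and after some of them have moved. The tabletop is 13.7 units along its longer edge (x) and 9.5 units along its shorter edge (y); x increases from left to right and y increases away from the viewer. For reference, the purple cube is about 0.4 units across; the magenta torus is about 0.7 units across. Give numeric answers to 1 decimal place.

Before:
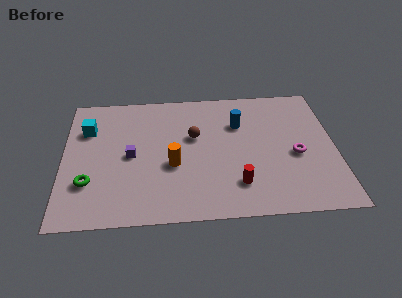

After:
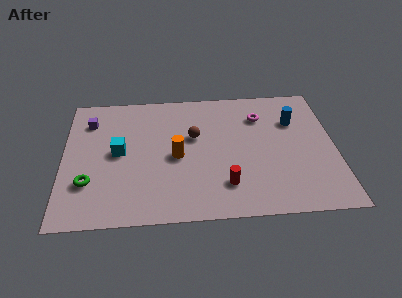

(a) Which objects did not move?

the brown sphere and the green torus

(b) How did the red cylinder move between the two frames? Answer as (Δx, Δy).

(-0.6, 0.0)

From the two frames, the red cylinder sits at roughly (8.7, 2.2) before and (8.1, 2.2) after.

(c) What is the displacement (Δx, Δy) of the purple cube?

(-2.1, 2.7)

The purple cube was at about (3.4, 4.6) and moved to about (1.3, 7.3).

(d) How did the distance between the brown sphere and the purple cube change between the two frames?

+2.1

The distance was about 3.4 in the first image and 5.5 in the second, so they moved 2.1 units further apart.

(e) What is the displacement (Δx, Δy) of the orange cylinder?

(0.2, 0.6)

The orange cylinder started near (5.5, 3.8) and ended near (5.7, 4.4).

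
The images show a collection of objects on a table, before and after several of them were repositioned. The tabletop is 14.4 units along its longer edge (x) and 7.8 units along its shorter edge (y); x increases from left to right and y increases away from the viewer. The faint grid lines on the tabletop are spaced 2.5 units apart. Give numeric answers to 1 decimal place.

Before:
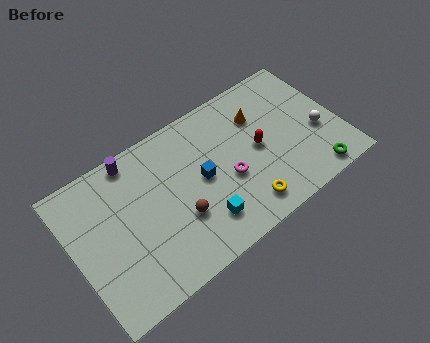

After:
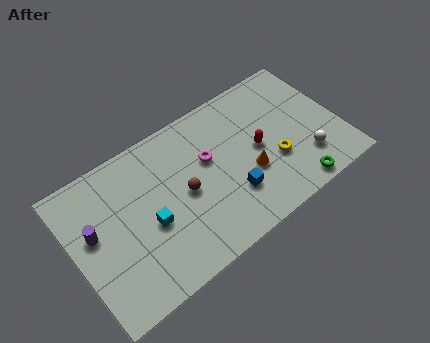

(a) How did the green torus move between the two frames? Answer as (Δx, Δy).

(-1.1, -0.1)

The green torus was at about (12.5, 0.9) and moved to about (11.4, 0.8).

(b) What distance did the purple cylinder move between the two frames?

3.6

From (3.7, 7.0) to (1.1, 4.5), the purple cylinder covered √(2.6² + 2.5²) ≈ 3.6 units.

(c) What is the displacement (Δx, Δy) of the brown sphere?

(0.5, 1.1)

The brown sphere started near (5.4, 2.7) and ended near (5.9, 3.8).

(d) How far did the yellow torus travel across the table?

2.5

The yellow torus was near (8.7, 1.3) before and (10.7, 2.8) after, so it travelled √(2.0² + 1.5²) ≈ 2.5 units.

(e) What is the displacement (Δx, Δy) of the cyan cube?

(-2.6, 1.5)

The cyan cube was at about (6.5, 1.8) and moved to about (3.9, 3.3).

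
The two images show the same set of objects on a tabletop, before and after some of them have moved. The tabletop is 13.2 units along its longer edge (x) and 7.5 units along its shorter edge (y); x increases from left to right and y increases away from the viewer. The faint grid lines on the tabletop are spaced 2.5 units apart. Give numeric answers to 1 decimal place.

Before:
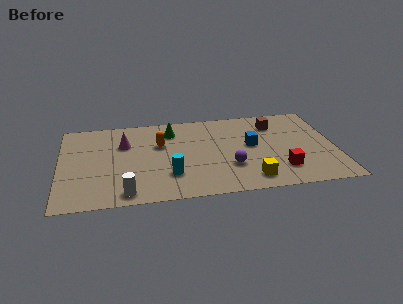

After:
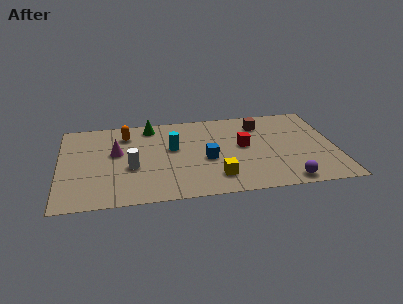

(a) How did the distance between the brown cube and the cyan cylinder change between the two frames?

-1.8

Before: roughly 6.4 units apart; after: 4.6. That's 1.8 units closer together.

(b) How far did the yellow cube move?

1.6

From (9.0, 1.2) to (7.4, 1.6), the yellow cube covered √(1.6² + 0.4²) ≈ 1.6 units.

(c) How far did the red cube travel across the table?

2.9

From (10.5, 1.8) to (8.8, 4.1), the red cube covered √(1.7² + 2.3²) ≈ 2.9 units.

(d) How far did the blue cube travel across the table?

2.4

The blue cube moved from about (9.2, 4.1) to (7.0, 3.2), a distance of √(2.2² + 0.9²) ≈ 2.4.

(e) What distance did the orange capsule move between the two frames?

1.9

The orange capsule was near (4.8, 4.8) before and (3.2, 5.9) after, so it travelled √(1.6² + 1.1²) ≈ 1.9 units.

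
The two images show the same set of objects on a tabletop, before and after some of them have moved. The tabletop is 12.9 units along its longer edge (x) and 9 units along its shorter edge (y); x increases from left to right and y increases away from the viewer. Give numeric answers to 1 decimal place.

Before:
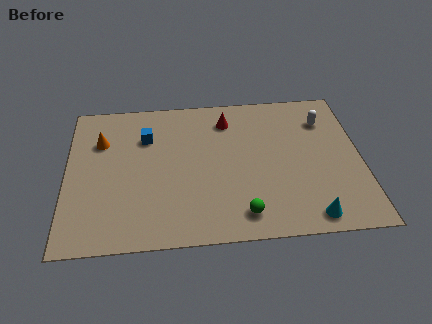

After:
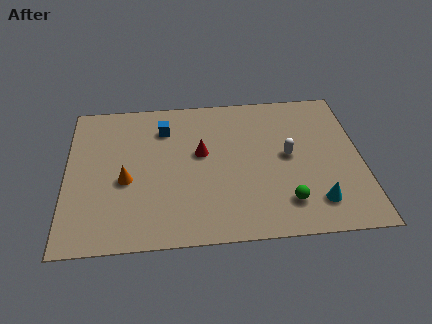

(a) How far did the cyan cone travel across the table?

0.9

From (10.5, 1.0) to (10.8, 1.8), the cyan cone covered √(0.3² + 0.8²) ≈ 0.9 units.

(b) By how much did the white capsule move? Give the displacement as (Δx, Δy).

(-1.7, -2.1)

From the two frames, the white capsule sits at roughly (11.4, 6.8) before and (9.7, 4.7) after.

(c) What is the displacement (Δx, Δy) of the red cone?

(-1.2, -2.0)

The red cone started near (7.1, 7.2) and ended near (5.9, 5.2).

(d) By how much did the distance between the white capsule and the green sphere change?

-3.8

The distance was about 6.6 in the first image and 2.8 in the second, so they moved 3.8 units closer together.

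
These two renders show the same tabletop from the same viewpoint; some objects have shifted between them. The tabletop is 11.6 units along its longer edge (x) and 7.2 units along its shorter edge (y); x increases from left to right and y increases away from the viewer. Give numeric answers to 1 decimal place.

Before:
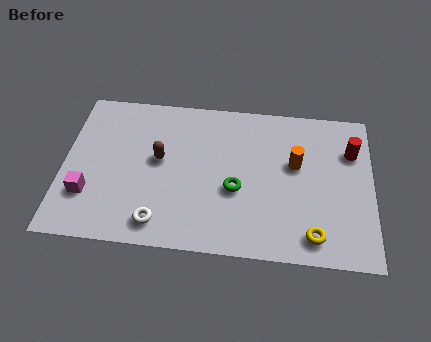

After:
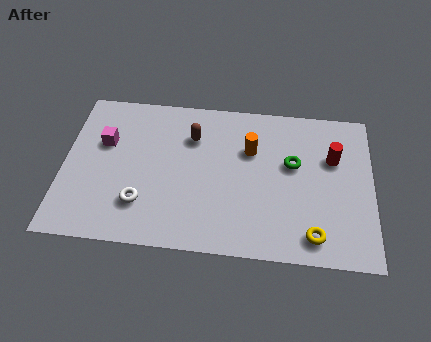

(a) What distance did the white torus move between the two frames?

1.1

The white torus was near (3.7, 1.1) before and (3.0, 1.9) after, so it travelled √(0.7² + 0.8²) ≈ 1.1 units.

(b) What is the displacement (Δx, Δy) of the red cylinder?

(-0.7, -0.4)

The red cylinder was at about (10.8, 5.1) and moved to about (10.1, 4.7).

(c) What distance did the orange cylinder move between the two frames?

1.8

The orange cylinder moved from about (8.7, 4.3) to (7.0, 4.8), a distance of √(1.7² + 0.5²) ≈ 1.8.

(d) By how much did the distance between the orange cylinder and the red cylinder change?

+0.9

The distance was about 2.2 in the first image and 3.1 in the second, so they moved 0.9 units further apart.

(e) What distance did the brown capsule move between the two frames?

1.7

From (3.6, 4.0) to (4.8, 5.2), the brown capsule covered √(1.2² + 1.2²) ≈ 1.7 units.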